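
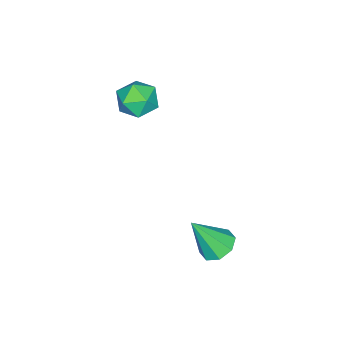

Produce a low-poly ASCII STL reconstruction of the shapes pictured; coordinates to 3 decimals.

solid 
facet normal -0.077 0.447 0.891
outer loop
vertex -1.588 -0.458 3.226
vertex -0.944 -1.141 3.624
vertex -0.585 -0.276 3.221
endloop
endfacet
facet normal -0.165 0.918 0.361
outer loop
vertex -1.588 -0.458 3.226
vertex -0.585 -0.276 3.221
vertex -1.148 -0.054 2.4
endloop
endfacet
facet normal -0.714 0.699 -0.038
outer loop
vertex -1.588 -0.458 3.226
vertex -1.148 -0.054 2.4
vertex -1.855 -0.781 2.296
endloop
endfacet
facet normal -0.965 0.094 0.244
outer loop
vertex -1.588 -0.458 3.226
vertex -1.855 -0.781 2.296
vertex -1.729 -1.453 3.053
endloop
endfacet
facet normal -0.571 -0.061 0.819
outer loop
vertex -1.588 -0.458 3.226
vertex -1.729 -1.453 3.053
vertex -0.944 -1.141 3.624
endloop
endfacet
facet normal 0.422 0.905 -0.045
outer loop
vertex -1.148 -0.054 2.4
vertex -0.585 -0.276 3.221
vertex -0.231 -0.487 2.287
endloop
endfacet
facet normal 0.565 0.144 0.813
outer loop
vertex -0.585 -0.276 3.221
vertex -0.944 -1.141 3.624
vertex -0.105 -1.159 3.044
endloop
endfacet
facet normal -0.235 -0.680 0.695
outer loop
vertex -0.944 -1.141 3.624
vertex -1.729 -1.453 3.053
vertex -0.812 -1.886 2.94
endloop
endfacet
facet normal -0.873 -0.428 -0.234
outer loop
vertex -1.729 -1.453 3.053
vertex -1.855 -0.781 2.296
vertex -1.375 -1.664 2.119
endloop
endfacet
facet normal -0.466 0.552 -0.691
outer loop
vertex -1.855 -0.781 2.296
vertex -1.148 -0.054 2.4
vertex -1.016 -0.799 1.716
endloop
endfacet
facet normal 0.965 -0.094 -0.244
outer loop
vertex -0.372 -1.482 2.114
vertex -0.231 -0.487 2.287
vertex -0.105 -1.159 3.044
endloop
endfacet
facet normal 0.714 -0.699 0.038
outer loop
vertex -0.372 -1.482 2.114
vertex -0.105 -1.159 3.044
vertex -0.812 -1.886 2.94
endloop
endfacet
facet normal 0.165 -0.918 -0.361
outer loop
vertex -0.372 -1.482 2.114
vertex -0.812 -1.886 2.94
vertex -1.375 -1.664 2.119
endloop
endfacet
facet normal 0.077 -0.447 -0.891
outer loop
vertex -0.372 -1.482 2.114
vertex -1.375 -1.664 2.119
vertex -1.016 -0.799 1.716
endloop
endfacet
facet normal 0.571 0.061 -0.819
outer loop
vertex -0.372 -1.482 2.114
vertex -1.016 -0.799 1.716
vertex -0.231 -0.487 2.287
endloop
endfacet
facet normal 0.873 0.428 0.234
outer loop
vertex -0.105 -1.159 3.044
vertex -0.231 -0.487 2.287
vertex -0.585 -0.276 3.221
endloop
endfacet
facet normal 0.466 -0.552 0.691
outer loop
vertex -0.812 -1.886 2.94
vertex -0.105 -1.159 3.044
vertex -0.944 -1.141 3.624
endloop
endfacet
facet normal -0.422 -0.905 0.045
outer loop
vertex -1.375 -1.664 2.119
vertex -0.812 -1.886 2.94
vertex -1.729 -1.453 3.053
endloop
endfacet
facet normal -0.565 -0.144 -0.813
outer loop
vertex -1.016 -0.799 1.716
vertex -1.375 -1.664 2.119
vertex -1.855 -0.781 2.296
endloop
endfacet
facet normal 0.235 0.680 -0.695
outer loop
vertex -0.231 -0.487 2.287
vertex -1.016 -0.799 1.716
vertex -1.148 -0.054 2.4
endloop
endfacet
facet normal -0.310 0.431 -0.848
outer loop
vertex 2.341 4.743 -2.483
vertex 1.62 4.256 -2.467
vertex 1.842 5.036 -2.152
endloop
endfacet
facet normal 0.659 0.579 0.481
outer loop
vertex 2.341 4.743 -2.483
vertex 1.842 5.036 -2.152
vertex 2.26 3.364 -0.713
endloop
endfacet
facet normal -0.310 0.431 -0.848
outer loop
vertex 1.842 5.036 -2.152
vertex 1.62 4.256 -2.467
vertex 1.214 4.872 -2.006
endloop
endfacet
facet normal 0.005 0.653 0.757
outer loop
vertex 1.842 5.036 -2.152
vertex 1.214 4.872 -2.006
vertex 2.26 3.364 -0.713
endloop
endfacet
facet normal -0.309 0.431 -0.848
outer loop
vertex 1.214 4.872 -2.006
vertex 1.62 4.256 -2.467
vertex 0.823 4.347 -2.13
endloop
endfacet
facet normal -0.585 0.254 0.770
outer loop
vertex 1.214 4.872 -2.006
vertex 0.823 4.347 -2.13
vertex 2.26 3.364 -0.713
endloop
endfacet
facet normal -0.309 0.432 -0.848
outer loop
vertex 0.823 4.347 -2.13
vertex 1.62 4.256 -2.467
vertex 0.899 3.769 -2.452
endloop
endfacet
facet normal -0.768 -0.386 0.511
outer loop
vertex 0.823 4.347 -2.13
vertex 0.899 3.769 -2.452
vertex 2.26 3.364 -0.713
endloop
endfacet
facet normal -0.309 0.431 -0.848
outer loop
vertex 0.899 3.769 -2.452
vertex 1.62 4.256 -2.467
vertex 1.397 3.476 -2.782
endloop
endfacet
facet normal -0.435 -0.890 0.133
outer loop
vertex 0.899 3.769 -2.452
vertex 1.397 3.476 -2.782
vertex 2.26 3.364 -0.713
endloop
endfacet
facet normal -0.310 0.431 -0.847
outer loop
vertex 1.397 3.476 -2.782
vertex 1.62 4.256 -2.467
vertex 2.026 3.64 -2.929
endloop
endfacet
facet normal 0.218 -0.965 -0.143
outer loop
vertex 1.397 3.476 -2.782
vertex 2.026 3.64 -2.929
vertex 2.26 3.364 -0.713
endloop
endfacet
facet normal -0.311 0.431 -0.847
outer loop
vertex 2.026 3.64 -2.929
vertex 1.62 4.256 -2.467
vertex 2.416 4.165 -2.805
endloop
endfacet
facet normal 0.810 -0.565 -0.156
outer loop
vertex 2.026 3.64 -2.929
vertex 2.416 4.165 -2.805
vertex 2.26 3.364 -0.713
endloop
endfacet
facet normal -0.310 0.432 -0.847
outer loop
vertex 2.416 4.165 -2.805
vertex 1.62 4.256 -2.467
vertex 2.341 4.743 -2.483
endloop
endfacet
facet normal 0.992 0.072 0.102
outer loop
vertex 2.416 4.165 -2.805
vertex 2.341 4.743 -2.483
vertex 2.26 3.364 -0.713
endloop
endfacet

endsolid


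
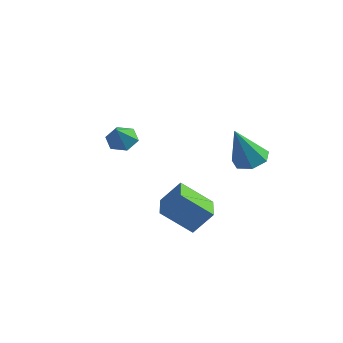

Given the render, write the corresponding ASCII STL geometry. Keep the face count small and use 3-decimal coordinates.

solid 
facet normal 0.059 0.445 -0.893
outer loop
vertex 3.224 2.759 1.99
vertex 2.761 2.166 1.664
vertex 2.522 2.874 2.001
endloop
endfacet
facet normal 0.122 0.678 0.725
outer loop
vertex 3.224 2.759 1.99
vertex 2.522 2.874 2.001
vertex 2.639 1.254 3.496
endloop
endfacet
facet normal 0.059 0.445 -0.893
outer loop
vertex 2.522 2.874 2.001
vertex 2.761 2.166 1.664
vertex 2.0 2.456 1.758
endloop
endfacet
facet normal -0.657 0.485 0.577
outer loop
vertex 2.522 2.874 2.001
vertex 2.0 2.456 1.758
vertex 2.639 1.254 3.496
endloop
endfacet
facet normal 0.060 0.446 -0.893
outer loop
vertex 2.0 2.456 1.758
vertex 2.761 2.166 1.664
vertex 2.051 1.82 1.444
endloop
endfacet
facet normal -0.957 -0.187 0.223
outer loop
vertex 2.0 2.456 1.758
vertex 2.051 1.82 1.444
vertex 2.639 1.254 3.496
endloop
endfacet
facet normal 0.060 0.445 -0.893
outer loop
vertex 2.051 1.82 1.444
vertex 2.761 2.166 1.664
vertex 2.637 1.444 1.296
endloop
endfacet
facet normal -0.551 -0.831 -0.071
outer loop
vertex 2.051 1.82 1.444
vertex 2.637 1.444 1.296
vertex 2.639 1.254 3.496
endloop
endfacet
facet normal 0.060 0.445 -0.893
outer loop
vertex 2.637 1.444 1.296
vertex 2.761 2.166 1.664
vertex 3.316 1.612 1.425
endloop
endfacet
facet normal 0.254 -0.964 -0.083
outer loop
vertex 2.637 1.444 1.296
vertex 3.316 1.612 1.425
vertex 2.639 1.254 3.496
endloop
endfacet
facet normal 0.060 0.445 -0.893
outer loop
vertex 3.316 1.612 1.425
vertex 2.761 2.166 1.664
vertex 3.577 2.197 1.734
endloop
endfacet
facet normal 0.853 -0.484 0.195
outer loop
vertex 3.316 1.612 1.425
vertex 3.577 2.197 1.734
vertex 2.639 1.254 3.496
endloop
endfacet
facet normal 0.060 0.445 -0.894
outer loop
vertex 3.577 2.197 1.734
vertex 2.761 2.166 1.664
vertex 3.224 2.759 1.99
endloop
endfacet
facet normal 0.795 0.246 0.555
outer loop
vertex 3.577 2.197 1.734
vertex 3.224 2.759 1.99
vertex 2.639 1.254 3.496
endloop
endfacet
facet normal -0.338 0.622 -0.706
outer loop
vertex -2.183 0.041 1.351
vertex -2.701 0.278 1.808
vertex -2.051 0.61 1.789
endloop
endfacet
facet normal 0.979 -0.203 -0.031
outer loop
vertex -2.183 0.041 1.351
vertex -2.051 0.61 1.789
vertex -2.259 -0.538 2.732
endloop
endfacet
facet normal -0.339 0.623 -0.705
outer loop
vertex -2.051 0.61 1.789
vertex -2.701 0.278 1.808
vertex -2.569 0.846 2.246
endloop
endfacet
facet normal 0.704 0.371 0.606
outer loop
vertex -2.051 0.61 1.789
vertex -2.569 0.846 2.246
vertex -2.259 -0.538 2.732
endloop
endfacet
facet normal -0.337 0.623 -0.706
outer loop
vertex -2.569 0.846 2.246
vertex -2.701 0.278 1.808
vertex -3.219 0.515 2.264
endloop
endfacet
facet normal -0.128 0.303 0.944
outer loop
vertex -2.569 0.846 2.246
vertex -3.219 0.515 2.264
vertex -2.259 -0.538 2.732
endloop
endfacet
facet normal -0.337 0.622 -0.707
outer loop
vertex -3.219 0.515 2.264
vertex -2.701 0.278 1.808
vertex -3.351 -0.054 1.826
endloop
endfacet
facet normal -0.685 -0.338 0.645
outer loop
vertex -3.219 0.515 2.264
vertex -3.351 -0.054 1.826
vertex -2.259 -0.538 2.732
endloop
endfacet
facet normal -0.338 0.623 -0.706
outer loop
vertex -3.351 -0.054 1.826
vertex -2.701 0.278 1.808
vertex -2.833 -0.291 1.369
endloop
endfacet
facet normal -0.410 -0.912 0.008
outer loop
vertex -3.351 -0.054 1.826
vertex -2.833 -0.291 1.369
vertex -2.259 -0.538 2.732
endloop
endfacet
facet normal -0.338 0.623 -0.706
outer loop
vertex -2.833 -0.291 1.369
vertex -2.701 0.278 1.808
vertex -2.183 0.041 1.351
endloop
endfacet
facet normal 0.422 -0.844 -0.331
outer loop
vertex -2.833 -0.291 1.369
vertex -2.183 0.041 1.351
vertex -2.259 -0.538 2.732
endloop
endfacet
facet normal -0.464 -0.437 -0.771
outer loop
vertex 1.322 -1.776 -0.537
vertex 0.278 -0.605 -0.572
vertex 2.334 -0.907 -1.638
endloop
endfacet
facet normal 0.665 -0.746 0.022
outer loop
vertex 2.942 -0.335 -0.628
vertex 1.322 -1.776 -0.537
vertex 2.334 -0.907 -1.638
endloop
endfacet
facet normal -0.464 -0.437 -0.771
outer loop
vertex 2.334 -0.907 -1.638
vertex 0.278 -0.605 -0.572
vertex 1.29 0.264 -1.673
endloop
endfacet
facet normal 0.585 0.502 -0.637
outer loop
vertex 1.29 0.264 -1.673
vertex 2.942 -0.335 -0.628
vertex 2.334 -0.907 -1.638
endloop
endfacet
facet normal -0.585 -0.502 0.637
outer loop
vertex 1.322 -1.776 -0.537
vertex 0.886 -0.033 0.438
vertex 0.278 -0.605 -0.572
endloop
endfacet
facet normal 0.665 -0.746 0.022
outer loop
vertex 1.93 -1.204 0.473
vertex 1.322 -1.776 -0.537
vertex 2.942 -0.335 -0.628
endloop
endfacet
facet normal -0.585 -0.502 0.637
outer loop
vertex 1.93 -1.204 0.473
vertex 0.886 -0.033 0.438
vertex 1.322 -1.776 -0.537
endloop
endfacet
facet normal -0.665 0.746 -0.022
outer loop
vertex 0.278 -0.605 -0.572
vertex 0.886 -0.033 0.438
vertex 1.29 0.264 -1.673
endloop
endfacet
facet normal 0.585 0.502 -0.637
outer loop
vertex 1.898 0.836 -0.663
vertex 2.942 -0.335 -0.628
vertex 1.29 0.264 -1.673
endloop
endfacet
facet normal -0.665 0.746 -0.022
outer loop
vertex 1.29 0.264 -1.673
vertex 0.886 -0.033 0.438
vertex 1.898 0.836 -0.663
endloop
endfacet
facet normal 0.464 0.437 0.771
outer loop
vertex 1.898 0.836 -0.663
vertex 1.93 -1.204 0.473
vertex 2.942 -0.335 -0.628
endloop
endfacet
facet normal 0.464 0.437 0.771
outer loop
vertex 0.886 -0.033 0.438
vertex 1.93 -1.204 0.473
vertex 1.898 0.836 -0.663
endloop
endfacet

endsolid


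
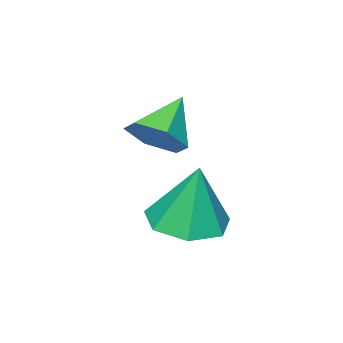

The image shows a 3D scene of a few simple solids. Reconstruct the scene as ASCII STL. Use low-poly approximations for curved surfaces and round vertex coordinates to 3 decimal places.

solid 
facet normal -0.001 -0.202 -0.979
outer loop
vertex 4.612 3.627 -1.672
vertex 3.619 3.747 -1.696
vertex 4.334 4.432 -1.838
endloop
endfacet
facet normal 0.848 0.371 0.378
outer loop
vertex 4.612 3.627 -1.672
vertex 4.334 4.432 -1.838
vertex 3.621 4.113 0.076
endloop
endfacet
facet normal -0.001 -0.202 -0.979
outer loop
vertex 4.334 4.432 -1.838
vertex 3.619 3.747 -1.696
vertex 3.518 4.722 -1.897
endloop
endfacet
facet normal 0.306 0.914 0.266
outer loop
vertex 4.334 4.432 -1.838
vertex 3.518 4.722 -1.897
vertex 3.621 4.113 0.076
endloop
endfacet
facet normal -0.001 -0.202 -0.979
outer loop
vertex 3.518 4.722 -1.897
vertex 3.619 3.747 -1.696
vertex 2.778 4.278 -1.805
endloop
endfacet
facet normal -0.467 0.838 0.283
outer loop
vertex 3.518 4.722 -1.897
vertex 2.778 4.278 -1.805
vertex 3.621 4.113 0.076
endloop
endfacet
facet normal -0.001 -0.202 -0.979
outer loop
vertex 2.778 4.278 -1.805
vertex 3.619 3.747 -1.696
vertex 2.672 3.434 -1.631
endloop
endfacet
facet normal -0.888 0.197 0.415
outer loop
vertex 2.778 4.278 -1.805
vertex 2.672 3.434 -1.631
vertex 3.621 4.113 0.076
endloop
endfacet
facet normal -0.001 -0.202 -0.979
outer loop
vertex 2.672 3.434 -1.631
vertex 3.619 3.747 -1.696
vertex 3.278 2.826 -1.506
endloop
endfacet
facet normal -0.640 -0.522 0.564
outer loop
vertex 2.672 3.434 -1.631
vertex 3.278 2.826 -1.506
vertex 3.621 4.113 0.076
endloop
endfacet
facet normal -0.001 -0.202 -0.979
outer loop
vertex 3.278 2.826 -1.506
vertex 3.619 3.747 -1.696
vertex 4.142 2.912 -1.525
endloop
endfacet
facet normal 0.091 -0.782 0.616
outer loop
vertex 3.278 2.826 -1.506
vertex 4.142 2.912 -1.525
vertex 3.621 4.113 0.076
endloop
endfacet
facet normal -0.001 -0.201 -0.980
outer loop
vertex 4.142 2.912 -1.525
vertex 3.619 3.747 -1.696
vertex 4.612 3.627 -1.672
endloop
endfacet
facet normal 0.753 -0.385 0.534
outer loop
vertex 4.142 2.912 -1.525
vertex 4.612 3.627 -1.672
vertex 3.621 4.113 0.076
endloop
endfacet
facet normal 0.766 0.132 -0.629
outer loop
vertex 3.023 1.533 0.486
vertex 2.477 1.687 -0.146
vertex 2.762 2.328 0.335
endloop
endfacet
facet normal 0.165 0.236 0.958
outer loop
vertex 3.023 1.533 0.486
vertex 2.762 2.328 0.335
vertex 1.343 1.493 0.786
endloop
endfacet
facet normal 0.766 0.132 -0.630
outer loop
vertex 2.762 2.328 0.335
vertex 2.477 1.687 -0.146
vertex 2.215 2.482 -0.298
endloop
endfacet
facet normal -0.326 0.814 0.480
outer loop
vertex 2.762 2.328 0.335
vertex 2.215 2.482 -0.298
vertex 1.343 1.493 0.786
endloop
endfacet
facet normal 0.765 0.132 -0.630
outer loop
vertex 2.215 2.482 -0.298
vertex 2.477 1.687 -0.146
vertex 1.93 1.842 -0.778
endloop
endfacet
facet normal -0.832 0.518 -0.197
outer loop
vertex 2.215 2.482 -0.298
vertex 1.93 1.842 -0.778
vertex 1.343 1.493 0.786
endloop
endfacet
facet normal 0.765 0.132 -0.630
outer loop
vertex 1.93 1.842 -0.778
vertex 2.477 1.687 -0.146
vertex 2.191 1.047 -0.627
endloop
endfacet
facet normal -0.847 -0.353 -0.397
outer loop
vertex 1.93 1.842 -0.778
vertex 2.191 1.047 -0.627
vertex 1.343 1.493 0.786
endloop
endfacet
facet normal 0.766 0.131 -0.630
outer loop
vertex 2.191 1.047 -0.627
vertex 2.477 1.687 -0.146
vertex 2.738 0.893 0.006
endloop
endfacet
facet normal -0.355 -0.931 0.081
outer loop
vertex 2.191 1.047 -0.627
vertex 2.738 0.893 0.006
vertex 1.343 1.493 0.786
endloop
endfacet
facet normal 0.766 0.131 -0.630
outer loop
vertex 2.738 0.893 0.006
vertex 2.477 1.687 -0.146
vertex 3.023 1.533 0.486
endloop
endfacet
facet normal 0.150 -0.635 0.758
outer loop
vertex 2.738 0.893 0.006
vertex 3.023 1.533 0.486
vertex 1.343 1.493 0.786
endloop
endfacet

endsolid


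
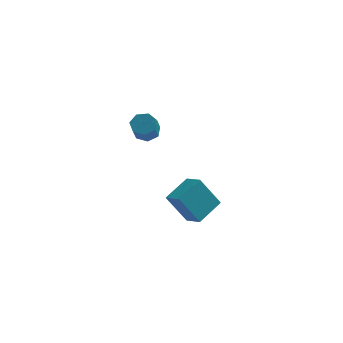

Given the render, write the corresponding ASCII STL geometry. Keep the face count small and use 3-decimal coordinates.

solid 
facet normal -0.522 -0.082 0.849
outer loop
vertex 3.538 4.041 -0.656
vertex 2.765 4.759 -1.062
vertex 2.63 2.674 -1.346
endloop
endfacet
facet normal 0.684 -0.635 0.359
outer loop
vertex 3.695 2.841 -3.078
vertex 3.538 4.041 -0.656
vertex 2.63 2.674 -1.346
endloop
endfacet
facet normal -0.522 -0.082 0.849
outer loop
vertex 2.63 2.674 -1.346
vertex 2.765 4.759 -1.062
vertex 1.857 3.392 -1.752
endloop
endfacet
facet normal -0.510 -0.768 -0.388
outer loop
vertex 1.857 3.392 -1.752
vertex 3.695 2.841 -3.078
vertex 2.63 2.674 -1.346
endloop
endfacet
facet normal 0.510 0.768 0.388
outer loop
vertex 3.538 4.041 -0.656
vertex 3.83 4.926 -2.794
vertex 2.765 4.759 -1.062
endloop
endfacet
facet normal 0.684 -0.635 0.359
outer loop
vertex 4.603 4.208 -2.388
vertex 3.538 4.041 -0.656
vertex 3.695 2.841 -3.078
endloop
endfacet
facet normal 0.510 0.768 0.388
outer loop
vertex 4.603 4.208 -2.388
vertex 3.83 4.926 -2.794
vertex 3.538 4.041 -0.656
endloop
endfacet
facet normal -0.684 0.635 -0.359
outer loop
vertex 2.765 4.759 -1.062
vertex 3.83 4.926 -2.794
vertex 1.857 3.392 -1.752
endloop
endfacet
facet normal -0.510 -0.768 -0.388
outer loop
vertex 2.922 3.559 -3.484
vertex 3.695 2.841 -3.078
vertex 1.857 3.392 -1.752
endloop
endfacet
facet normal -0.684 0.635 -0.359
outer loop
vertex 1.857 3.392 -1.752
vertex 3.83 4.926 -2.794
vertex 2.922 3.559 -3.484
endloop
endfacet
facet normal 0.522 0.082 -0.849
outer loop
vertex 2.922 3.559 -3.484
vertex 4.603 4.208 -2.388
vertex 3.695 2.841 -3.078
endloop
endfacet
facet normal 0.522 0.082 -0.849
outer loop
vertex 3.83 4.926 -2.794
vertex 4.603 4.208 -2.388
vertex 2.922 3.559 -3.484
endloop
endfacet
facet normal -0.016 0.711 -0.703
outer loop
vertex 1.62 3.089 3.633
vertex 0.968 2.884 3.441
vertex 1.155 3.368 3.926
endloop
endfacet
facet normal 0.656 0.538 0.529
outer loop
vertex 1.62 3.089 3.633
vertex 1.155 3.368 3.926
vertex 1.644 1.981 4.731
endloop
endfacet
facet normal 0.656 0.538 0.529
outer loop
vertex 1.644 1.981 4.731
vertex 1.155 3.368 3.926
vertex 1.179 2.26 5.023
endloop
endfacet
facet normal 0.016 -0.710 0.704
outer loop
vertex 1.644 1.981 4.731
vertex 1.179 2.26 5.023
vertex 0.992 1.776 4.539
endloop
endfacet
facet normal -0.015 0.711 -0.703
outer loop
vertex 1.155 3.368 3.926
vertex 0.968 2.884 3.441
vertex 0.549 3.283 3.853
endloop
endfacet
facet normal -0.181 0.690 0.701
outer loop
vertex 1.155 3.368 3.926
vertex 0.549 3.283 3.853
vertex 1.179 2.26 5.023
endloop
endfacet
facet normal -0.180 0.690 0.701
outer loop
vertex 1.179 2.26 5.023
vertex 0.549 3.283 3.853
vertex 0.574 2.175 4.951
endloop
endfacet
facet normal 0.016 -0.710 0.704
outer loop
vertex 1.179 2.26 5.023
vertex 0.574 2.175 4.951
vertex 0.992 1.776 4.539
endloop
endfacet
facet normal -0.015 0.711 -0.703
outer loop
vertex 0.549 3.283 3.853
vertex 0.968 2.884 3.441
vertex 0.259 2.898 3.47
endloop
endfacet
facet normal -0.882 0.322 0.345
outer loop
vertex 0.549 3.283 3.853
vertex 0.259 2.898 3.47
vertex 0.574 2.175 4.951
endloop
endfacet
facet normal -0.882 0.322 0.345
outer loop
vertex 0.574 2.175 4.951
vertex 0.259 2.898 3.47
vertex 0.283 1.789 4.568
endloop
endfacet
facet normal 0.016 -0.710 0.704
outer loop
vertex 0.574 2.175 4.951
vertex 0.283 1.789 4.568
vertex 0.992 1.776 4.539
endloop
endfacet
facet normal -0.015 0.710 -0.704
outer loop
vertex 0.259 2.898 3.47
vertex 0.968 2.884 3.441
vertex 0.502 2.502 3.066
endloop
endfacet
facet normal -0.919 -0.288 -0.271
outer loop
vertex 0.259 2.898 3.47
vertex 0.502 2.502 3.066
vertex 0.283 1.789 4.568
endloop
endfacet
facet normal -0.919 -0.288 -0.271
outer loop
vertex 0.283 1.789 4.568
vertex 0.502 2.502 3.066
vertex 0.526 1.394 4.163
endloop
endfacet
facet normal 0.016 -0.711 0.703
outer loop
vertex 0.283 1.789 4.568
vertex 0.526 1.394 4.163
vertex 0.992 1.776 4.539
endloop
endfacet
facet normal -0.016 0.710 -0.704
outer loop
vertex 0.502 2.502 3.066
vertex 0.968 2.884 3.441
vertex 1.096 2.394 2.944
endloop
endfacet
facet normal -0.264 -0.681 -0.683
outer loop
vertex 0.502 2.502 3.066
vertex 1.096 2.394 2.944
vertex 0.526 1.394 4.163
endloop
endfacet
facet normal -0.264 -0.681 -0.683
outer loop
vertex 0.526 1.394 4.163
vertex 1.096 2.394 2.944
vertex 1.12 1.286 4.041
endloop
endfacet
facet normal 0.015 -0.711 0.703
outer loop
vertex 0.526 1.394 4.163
vertex 1.12 1.286 4.041
vertex 0.992 1.776 4.539
endloop
endfacet
facet normal -0.016 0.710 -0.704
outer loop
vertex 1.096 2.394 2.944
vertex 0.968 2.884 3.441
vertex 1.594 2.655 3.196
endloop
endfacet
facet normal 0.589 -0.562 -0.581
outer loop
vertex 1.096 2.394 2.944
vertex 1.594 2.655 3.196
vertex 1.12 1.286 4.041
endloop
endfacet
facet normal 0.589 -0.562 -0.580
outer loop
vertex 1.12 1.286 4.041
vertex 1.594 2.655 3.196
vertex 1.618 1.547 4.294
endloop
endfacet
facet normal 0.015 -0.711 0.703
outer loop
vertex 1.12 1.286 4.041
vertex 1.618 1.547 4.294
vertex 0.992 1.776 4.539
endloop
endfacet
facet normal -0.016 0.710 -0.704
outer loop
vertex 1.594 2.655 3.196
vertex 0.968 2.884 3.441
vertex 1.62 3.089 3.633
endloop
endfacet
facet normal 0.999 -0.019 -0.041
outer loop
vertex 1.594 2.655 3.196
vertex 1.62 3.089 3.633
vertex 1.618 1.547 4.294
endloop
endfacet
facet normal 0.999 -0.019 -0.041
outer loop
vertex 1.618 1.547 4.294
vertex 1.62 3.089 3.633
vertex 1.644 1.981 4.731
endloop
endfacet
facet normal 0.016 -0.710 0.704
outer loop
vertex 1.618 1.547 4.294
vertex 1.644 1.981 4.731
vertex 0.992 1.776 4.539
endloop
endfacet

endsolid


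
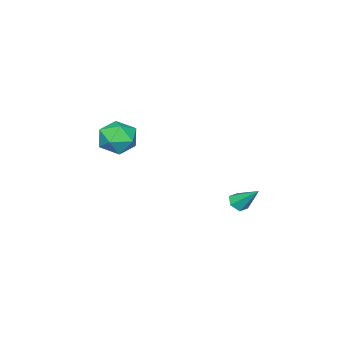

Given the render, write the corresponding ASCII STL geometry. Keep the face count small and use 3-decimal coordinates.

solid 
facet normal 0.027 -0.700 -0.713
outer loop
vertex 0.806 3.263 -1.148
vertex 0.404 2.873 -0.78
vertex 0.141 3.308 -1.217
endloop
endfacet
facet normal 0.106 0.888 -0.447
outer loop
vertex 0.806 3.263 -1.148
vertex 0.141 3.308 -1.217
vertex 0.356 4.167 0.54
endloop
endfacet
facet normal 0.027 -0.700 -0.713
outer loop
vertex 0.141 3.308 -1.217
vertex 0.404 2.873 -0.78
vertex -0.261 2.918 -0.849
endloop
endfacet
facet normal -0.771 0.605 -0.201
outer loop
vertex 0.141 3.308 -1.217
vertex -0.261 2.918 -0.849
vertex 0.356 4.167 0.54
endloop
endfacet
facet normal 0.027 -0.699 -0.715
outer loop
vertex -0.261 2.918 -0.849
vertex 0.404 2.873 -0.78
vertex 0.003 2.482 -0.413
endloop
endfacet
facet normal -0.885 -0.075 0.460
outer loop
vertex -0.261 2.918 -0.849
vertex 0.003 2.482 -0.413
vertex 0.356 4.167 0.54
endloop
endfacet
facet normal 0.028 -0.699 -0.714
outer loop
vertex 0.003 2.482 -0.413
vertex 0.404 2.873 -0.78
vertex 0.668 2.438 -0.344
endloop
endfacet
facet normal -0.122 -0.469 0.875
outer loop
vertex 0.003 2.482 -0.413
vertex 0.668 2.438 -0.344
vertex 0.356 4.167 0.54
endloop
endfacet
facet normal 0.026 -0.700 -0.714
outer loop
vertex 0.668 2.438 -0.344
vertex 0.404 2.873 -0.78
vertex 1.069 2.828 -0.712
endloop
endfacet
facet normal 0.756 -0.185 0.628
outer loop
vertex 0.668 2.438 -0.344
vertex 1.069 2.828 -0.712
vertex 0.356 4.167 0.54
endloop
endfacet
facet normal 0.026 -0.700 -0.714
outer loop
vertex 1.069 2.828 -0.712
vertex 0.404 2.873 -0.78
vertex 0.806 3.263 -1.148
endloop
endfacet
facet normal 0.869 0.493 -0.032
outer loop
vertex 1.069 2.828 -0.712
vertex 0.806 3.263 -1.148
vertex 0.356 4.167 0.54
endloop
endfacet
facet normal -0.943 0.305 -0.133
outer loop
vertex 1.98 -3.0 2.239
vertex 1.563 -4.095 2.681
vertex 1.762 -3.139 3.463
endloop
endfacet
facet normal -0.514 0.858 0.006
outer loop
vertex 1.98 -3.0 2.239
vertex 1.762 -3.139 3.463
vertex 2.781 -2.526 3.074
endloop
endfacet
facet normal -0.002 0.871 -0.492
outer loop
vertex 1.98 -3.0 2.239
vertex 2.781 -2.526 3.074
vertex 3.212 -3.103 2.051
endloop
endfacet
facet normal -0.116 0.325 -0.939
outer loop
vertex 1.98 -3.0 2.239
vertex 3.212 -3.103 2.051
vertex 2.459 -4.073 1.808
endloop
endfacet
facet normal -0.697 -0.024 -0.716
outer loop
vertex 1.98 -3.0 2.239
vertex 2.459 -4.073 1.808
vertex 1.563 -4.095 2.681
endloop
endfacet
facet normal -0.203 0.743 0.638
outer loop
vertex 2.781 -2.526 3.074
vertex 1.762 -3.139 3.463
vertex 2.861 -3.327 4.032
endloop
endfacet
facet normal -0.898 -0.152 0.414
outer loop
vertex 1.762 -3.139 3.463
vertex 1.563 -4.095 2.681
vertex 2.108 -4.297 3.789
endloop
endfacet
facet normal -0.500 -0.684 -0.531
outer loop
vertex 1.563 -4.095 2.681
vertex 2.459 -4.073 1.808
vertex 2.539 -4.874 2.766
endloop
endfacet
facet normal 0.440 -0.119 -0.890
outer loop
vertex 2.459 -4.073 1.808
vertex 3.212 -3.103 2.051
vertex 3.558 -4.261 2.377
endloop
endfacet
facet normal 0.624 0.763 -0.168
outer loop
vertex 3.212 -3.103 2.051
vertex 2.781 -2.526 3.074
vertex 3.757 -3.305 3.159
endloop
endfacet
facet normal 0.116 -0.325 0.939
outer loop
vertex 3.34 -4.4 3.601
vertex 2.861 -3.327 4.032
vertex 2.108 -4.297 3.789
endloop
endfacet
facet normal 0.002 -0.871 0.492
outer loop
vertex 3.34 -4.4 3.601
vertex 2.108 -4.297 3.789
vertex 2.539 -4.874 2.766
endloop
endfacet
facet normal 0.514 -0.858 -0.006
outer loop
vertex 3.34 -4.4 3.601
vertex 2.539 -4.874 2.766
vertex 3.558 -4.261 2.377
endloop
endfacet
facet normal 0.943 -0.305 0.133
outer loop
vertex 3.34 -4.4 3.601
vertex 3.558 -4.261 2.377
vertex 3.757 -3.305 3.159
endloop
endfacet
facet normal 0.697 0.024 0.716
outer loop
vertex 3.34 -4.4 3.601
vertex 3.757 -3.305 3.159
vertex 2.861 -3.327 4.032
endloop
endfacet
facet normal -0.440 0.119 0.890
outer loop
vertex 2.108 -4.297 3.789
vertex 2.861 -3.327 4.032
vertex 1.762 -3.139 3.463
endloop
endfacet
facet normal -0.624 -0.763 0.168
outer loop
vertex 2.539 -4.874 2.766
vertex 2.108 -4.297 3.789
vertex 1.563 -4.095 2.681
endloop
endfacet
facet normal 0.203 -0.743 -0.638
outer loop
vertex 3.558 -4.261 2.377
vertex 2.539 -4.874 2.766
vertex 2.459 -4.073 1.808
endloop
endfacet
facet normal 0.898 0.152 -0.414
outer loop
vertex 3.757 -3.305 3.159
vertex 3.558 -4.261 2.377
vertex 3.212 -3.103 2.051
endloop
endfacet
facet normal 0.500 0.684 0.531
outer loop
vertex 2.861 -3.327 4.032
vertex 3.757 -3.305 3.159
vertex 2.781 -2.526 3.074
endloop
endfacet

endsolid


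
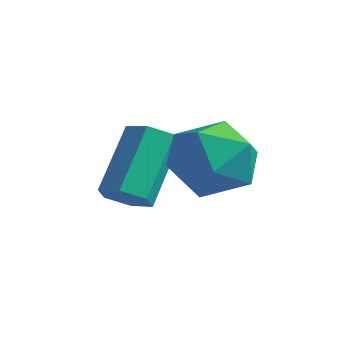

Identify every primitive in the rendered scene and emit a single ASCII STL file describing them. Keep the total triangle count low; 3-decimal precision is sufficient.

solid 
facet normal -0.208 0.907 -0.366
outer loop
vertex 0.622 -1.241 -2.004
vertex 0.041 -1.06 -1.225
vertex 1.001 -0.826 -1.191
endloop
endfacet
facet normal 0.445 0.696 -0.563
outer loop
vertex 0.622 -1.241 -2.004
vertex 1.001 -0.826 -1.191
vertex 1.504 -1.532 -1.666
endloop
endfacet
facet normal 0.380 0.083 -0.921
outer loop
vertex 0.622 -1.241 -2.004
vertex 1.504 -1.532 -1.666
vertex 0.856 -2.201 -1.994
endloop
endfacet
facet normal -0.312 -0.086 -0.946
outer loop
vertex 0.622 -1.241 -2.004
vertex 0.856 -2.201 -1.994
vertex -0.049 -1.91 -1.722
endloop
endfacet
facet normal -0.676 0.424 -0.603
outer loop
vertex 0.622 -1.241 -2.004
vertex -0.049 -1.91 -1.722
vertex 0.041 -1.06 -1.225
endloop
endfacet
facet normal 0.823 0.567 0.028
outer loop
vertex 1.504 -1.532 -1.666
vertex 1.001 -0.826 -1.191
vertex 1.469 -1.53 -0.678
endloop
endfacet
facet normal -0.234 0.908 0.348
outer loop
vertex 1.001 -0.826 -1.191
vertex 0.041 -1.06 -1.225
vertex 0.564 -1.239 -0.406
endloop
endfacet
facet normal -0.991 0.126 -0.035
outer loop
vertex 0.041 -1.06 -1.225
vertex -0.049 -1.91 -1.722
vertex -0.084 -1.908 -0.734
endloop
endfacet
facet normal -0.402 -0.699 -0.592
outer loop
vertex -0.049 -1.91 -1.722
vertex 0.856 -2.201 -1.994
vertex 0.419 -2.614 -1.209
endloop
endfacet
facet normal 0.718 -0.425 -0.551
outer loop
vertex 0.856 -2.201 -1.994
vertex 1.504 -1.532 -1.666
vertex 1.379 -2.38 -1.175
endloop
endfacet
facet normal 0.312 0.086 0.946
outer loop
vertex 0.798 -2.199 -0.396
vertex 1.469 -1.53 -0.678
vertex 0.564 -1.239 -0.406
endloop
endfacet
facet normal -0.380 -0.083 0.921
outer loop
vertex 0.798 -2.199 -0.396
vertex 0.564 -1.239 -0.406
vertex -0.084 -1.908 -0.734
endloop
endfacet
facet normal -0.445 -0.696 0.563
outer loop
vertex 0.798 -2.199 -0.396
vertex -0.084 -1.908 -0.734
vertex 0.419 -2.614 -1.209
endloop
endfacet
facet normal 0.208 -0.907 0.366
outer loop
vertex 0.798 -2.199 -0.396
vertex 0.419 -2.614 -1.209
vertex 1.379 -2.38 -1.175
endloop
endfacet
facet normal 0.676 -0.424 0.603
outer loop
vertex 0.798 -2.199 -0.396
vertex 1.379 -2.38 -1.175
vertex 1.469 -1.53 -0.678
endloop
endfacet
facet normal 0.402 0.699 0.592
outer loop
vertex 0.564 -1.239 -0.406
vertex 1.469 -1.53 -0.678
vertex 1.001 -0.826 -1.191
endloop
endfacet
facet normal -0.718 0.425 0.551
outer loop
vertex -0.084 -1.908 -0.734
vertex 0.564 -1.239 -0.406
vertex 0.041 -1.06 -1.225
endloop
endfacet
facet normal -0.823 -0.567 -0.028
outer loop
vertex 0.419 -2.614 -1.209
vertex -0.084 -1.908 -0.734
vertex -0.049 -1.91 -1.722
endloop
endfacet
facet normal 0.234 -0.908 -0.348
outer loop
vertex 1.379 -2.38 -1.175
vertex 0.419 -2.614 -1.209
vertex 0.856 -2.201 -1.994
endloop
endfacet
facet normal 0.991 -0.126 0.035
outer loop
vertex 1.469 -1.53 -0.678
vertex 1.379 -2.38 -1.175
vertex 1.504 -1.532 -1.666
endloop
endfacet
facet normal 0.212 -0.624 -0.753
outer loop
vertex -0.465 -2.942 -1.997
vertex -0.692 -2.581 -2.36
vertex -0.147 -2.547 -2.235
endloop
endfacet
facet normal 0.796 -0.338 0.502
outer loop
vertex -0.465 -2.942 -1.997
vertex -0.147 -2.547 -2.235
vertex -0.821 -1.88 -0.718
endloop
endfacet
facet normal 0.796 -0.339 0.502
outer loop
vertex -0.821 -1.88 -0.718
vertex -0.147 -2.547 -2.235
vertex -0.503 -1.486 -0.956
endloop
endfacet
facet normal -0.209 0.624 0.753
outer loop
vertex -0.821 -1.88 -0.718
vertex -0.503 -1.486 -0.956
vertex -1.048 -1.519 -1.08
endloop
endfacet
facet normal 0.212 -0.624 -0.753
outer loop
vertex -0.147 -2.547 -2.235
vertex -0.692 -2.581 -2.36
vertex -0.374 -2.186 -2.598
endloop
endfacet
facet normal 0.890 0.441 -0.118
outer loop
vertex -0.147 -2.547 -2.235
vertex -0.374 -2.186 -2.598
vertex -0.503 -1.486 -0.956
endloop
endfacet
facet normal 0.890 0.441 -0.118
outer loop
vertex -0.503 -1.486 -0.956
vertex -0.374 -2.186 -2.598
vertex -0.73 -1.125 -1.319
endloop
endfacet
facet normal -0.209 0.625 0.752
outer loop
vertex -0.503 -1.486 -0.956
vertex -0.73 -1.125 -1.319
vertex -1.048 -1.519 -1.08
endloop
endfacet
facet normal 0.210 -0.623 -0.753
outer loop
vertex -0.374 -2.186 -2.598
vertex -0.692 -2.581 -2.36
vertex -0.919 -2.22 -2.722
endloop
endfacet
facet normal 0.093 0.779 -0.620
outer loop
vertex -0.374 -2.186 -2.598
vertex -0.919 -2.22 -2.722
vertex -0.73 -1.125 -1.319
endloop
endfacet
facet normal 0.094 0.779 -0.620
outer loop
vertex -0.73 -1.125 -1.319
vertex -0.919 -2.22 -2.722
vertex -1.275 -1.158 -1.443
endloop
endfacet
facet normal -0.209 0.625 0.752
outer loop
vertex -0.73 -1.125 -1.319
vertex -1.275 -1.158 -1.443
vertex -1.048 -1.519 -1.08
endloop
endfacet
facet normal 0.209 -0.624 -0.753
outer loop
vertex -0.919 -2.22 -2.722
vertex -0.692 -2.581 -2.36
vertex -1.237 -2.614 -2.484
endloop
endfacet
facet normal -0.796 0.339 -0.503
outer loop
vertex -0.919 -2.22 -2.722
vertex -1.237 -2.614 -2.484
vertex -1.275 -1.158 -1.443
endloop
endfacet
facet normal -0.796 0.338 -0.502
outer loop
vertex -1.275 -1.158 -1.443
vertex -1.237 -2.614 -2.484
vertex -1.593 -1.553 -1.205
endloop
endfacet
facet normal -0.212 0.624 0.753
outer loop
vertex -1.275 -1.158 -1.443
vertex -1.593 -1.553 -1.205
vertex -1.048 -1.519 -1.08
endloop
endfacet
facet normal 0.209 -0.625 -0.752
outer loop
vertex -1.237 -2.614 -2.484
vertex -0.692 -2.581 -2.36
vertex -1.01 -2.975 -2.121
endloop
endfacet
facet normal -0.890 -0.441 0.118
outer loop
vertex -1.237 -2.614 -2.484
vertex -1.01 -2.975 -2.121
vertex -1.593 -1.553 -1.205
endloop
endfacet
facet normal -0.890 -0.441 0.118
outer loop
vertex -1.593 -1.553 -1.205
vertex -1.01 -2.975 -2.121
vertex -1.366 -1.914 -0.842
endloop
endfacet
facet normal -0.212 0.624 0.753
outer loop
vertex -1.593 -1.553 -1.205
vertex -1.366 -1.914 -0.842
vertex -1.048 -1.519 -1.08
endloop
endfacet
facet normal 0.209 -0.625 -0.752
outer loop
vertex -1.01 -2.975 -2.121
vertex -0.692 -2.581 -2.36
vertex -0.465 -2.942 -1.997
endloop
endfacet
facet normal -0.094 -0.779 0.620
outer loop
vertex -1.01 -2.975 -2.121
vertex -0.465 -2.942 -1.997
vertex -1.366 -1.914 -0.842
endloop
endfacet
facet normal -0.093 -0.779 0.621
outer loop
vertex -1.366 -1.914 -0.842
vertex -0.465 -2.942 -1.997
vertex -0.821 -1.88 -0.718
endloop
endfacet
facet normal -0.210 0.623 0.753
outer loop
vertex -1.366 -1.914 -0.842
vertex -0.821 -1.88 -0.718
vertex -1.048 -1.519 -1.08
endloop
endfacet

endsolid


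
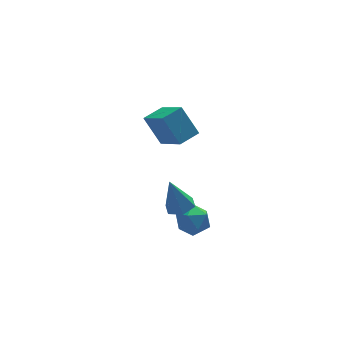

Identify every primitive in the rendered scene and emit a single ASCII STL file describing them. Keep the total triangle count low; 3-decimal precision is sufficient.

solid 
facet normal 0.249 -0.118 -0.961
outer loop
vertex 1.948 -3.799 -0.171
vertex 1.256 -4.047 -0.32
vertex 1.411 -3.315 -0.37
endloop
endfacet
facet normal 0.529 0.750 0.397
outer loop
vertex 1.948 -3.799 -0.171
vertex 1.411 -3.315 -0.37
vertex 0.804 -3.833 1.42
endloop
endfacet
facet normal 0.249 -0.118 -0.961
outer loop
vertex 1.411 -3.315 -0.37
vertex 1.256 -4.047 -0.32
vertex 0.719 -3.563 -0.519
endloop
endfacet
facet normal -0.361 0.921 0.144
outer loop
vertex 1.411 -3.315 -0.37
vertex 0.719 -3.563 -0.519
vertex 0.804 -3.833 1.42
endloop
endfacet
facet normal 0.249 -0.118 -0.961
outer loop
vertex 0.719 -3.563 -0.519
vertex 1.256 -4.047 -0.32
vertex 0.564 -4.295 -0.469
endloop
endfacet
facet normal -0.975 0.211 0.072
outer loop
vertex 0.719 -3.563 -0.519
vertex 0.564 -4.295 -0.469
vertex 0.804 -3.833 1.42
endloop
endfacet
facet normal 0.249 -0.118 -0.961
outer loop
vertex 0.564 -4.295 -0.469
vertex 1.256 -4.047 -0.32
vertex 1.101 -4.779 -0.27
endloop
endfacet
facet normal -0.698 -0.670 0.253
outer loop
vertex 0.564 -4.295 -0.469
vertex 1.101 -4.779 -0.27
vertex 0.804 -3.833 1.42
endloop
endfacet
facet normal 0.249 -0.118 -0.961
outer loop
vertex 1.101 -4.779 -0.27
vertex 1.256 -4.047 -0.32
vertex 1.793 -4.531 -0.121
endloop
endfacet
facet normal 0.193 -0.841 0.505
outer loop
vertex 1.101 -4.779 -0.27
vertex 1.793 -4.531 -0.121
vertex 0.804 -3.833 1.42
endloop
endfacet
facet normal 0.249 -0.118 -0.961
outer loop
vertex 1.793 -4.531 -0.121
vertex 1.256 -4.047 -0.32
vertex 1.948 -3.799 -0.171
endloop
endfacet
facet normal 0.806 -0.131 0.577
outer loop
vertex 1.793 -4.531 -0.121
vertex 1.948 -3.799 -0.171
vertex 0.804 -3.833 1.42
endloop
endfacet
facet normal -0.932 -0.318 -0.175
outer loop
vertex 2.893 0.217 0.283
vertex 2.327 1.087 1.717
vertex 2.535 1.911 -0.887
endloop
endfacet
facet normal 0.320 -0.492 -0.810
outer loop
vertex 3.653 2.293 -0.677
vertex 2.893 0.217 0.283
vertex 2.535 1.911 -0.887
endloop
endfacet
facet normal -0.932 -0.318 -0.175
outer loop
vertex 2.535 1.911 -0.887
vertex 2.327 1.087 1.717
vertex 1.968 2.781 0.547
endloop
endfacet
facet normal -0.172 0.811 -0.560
outer loop
vertex 1.968 2.781 0.547
vertex 3.653 2.293 -0.677
vertex 2.535 1.911 -0.887
endloop
endfacet
facet normal 0.172 -0.811 0.560
outer loop
vertex 2.893 0.217 0.283
vertex 3.445 1.469 1.927
vertex 2.327 1.087 1.717
endloop
endfacet
facet normal 0.320 -0.492 -0.810
outer loop
vertex 4.012 0.599 0.493
vertex 2.893 0.217 0.283
vertex 3.653 2.293 -0.677
endloop
endfacet
facet normal 0.172 -0.811 0.560
outer loop
vertex 4.012 0.599 0.493
vertex 3.445 1.469 1.927
vertex 2.893 0.217 0.283
endloop
endfacet
facet normal -0.320 0.492 0.810
outer loop
vertex 2.327 1.087 1.717
vertex 3.445 1.469 1.927
vertex 1.968 2.781 0.547
endloop
endfacet
facet normal -0.172 0.811 -0.560
outer loop
vertex 3.087 3.163 0.757
vertex 3.653 2.293 -0.677
vertex 1.968 2.781 0.547
endloop
endfacet
facet normal -0.320 0.492 0.810
outer loop
vertex 1.968 2.781 0.547
vertex 3.445 1.469 1.927
vertex 3.087 3.163 0.757
endloop
endfacet
facet normal 0.932 0.318 0.175
outer loop
vertex 3.087 3.163 0.757
vertex 4.012 0.599 0.493
vertex 3.653 2.293 -0.677
endloop
endfacet
facet normal 0.932 0.318 0.175
outer loop
vertex 3.445 1.469 1.927
vertex 4.012 0.599 0.493
vertex 3.087 3.163 0.757
endloop
endfacet
facet normal -0.947 0.272 -0.171
outer loop
vertex 1.531 -3.177 -2.587
vertex 1.23 -3.926 -2.113
vertex 1.381 -3.118 -1.665
endloop
endfacet
facet normal -0.519 0.843 -0.138
outer loop
vertex 1.531 -3.177 -2.587
vertex 1.381 -3.118 -1.665
vertex 2.136 -2.715 -2.042
endloop
endfacet
facet normal -0.014 0.771 -0.637
outer loop
vertex 1.531 -3.177 -2.587
vertex 2.136 -2.715 -2.042
vertex 2.452 -3.273 -2.724
endloop
endfacet
facet normal -0.130 0.154 -0.979
outer loop
vertex 1.531 -3.177 -2.587
vertex 2.452 -3.273 -2.724
vertex 1.892 -4.022 -2.768
endloop
endfacet
facet normal -0.706 -0.154 -0.691
outer loop
vertex 1.531 -3.177 -2.587
vertex 1.892 -4.022 -2.768
vertex 1.23 -3.926 -2.113
endloop
endfacet
facet normal -0.200 0.843 0.500
outer loop
vertex 2.136 -2.715 -2.042
vertex 1.381 -3.118 -1.665
vertex 2.208 -3.178 -1.232
endloop
endfacet
facet normal -0.892 -0.080 0.445
outer loop
vertex 1.381 -3.118 -1.665
vertex 1.23 -3.926 -2.113
vertex 1.648 -3.927 -1.276
endloop
endfacet
facet normal -0.502 -0.769 -0.395
outer loop
vertex 1.23 -3.926 -2.113
vertex 1.892 -4.022 -2.768
vertex 1.964 -4.485 -1.958
endloop
endfacet
facet normal 0.431 -0.272 -0.861
outer loop
vertex 1.892 -4.022 -2.768
vertex 2.452 -3.273 -2.724
vertex 2.719 -4.082 -2.335
endloop
endfacet
facet normal 0.617 0.725 -0.307
outer loop
vertex 2.452 -3.273 -2.724
vertex 2.136 -2.715 -2.042
vertex 2.87 -3.274 -1.887
endloop
endfacet
facet normal 0.130 -0.154 0.979
outer loop
vertex 2.569 -4.023 -1.413
vertex 2.208 -3.178 -1.232
vertex 1.648 -3.927 -1.276
endloop
endfacet
facet normal 0.014 -0.771 0.637
outer loop
vertex 2.569 -4.023 -1.413
vertex 1.648 -3.927 -1.276
vertex 1.964 -4.485 -1.958
endloop
endfacet
facet normal 0.519 -0.843 0.138
outer loop
vertex 2.569 -4.023 -1.413
vertex 1.964 -4.485 -1.958
vertex 2.719 -4.082 -2.335
endloop
endfacet
facet normal 0.947 -0.272 0.171
outer loop
vertex 2.569 -4.023 -1.413
vertex 2.719 -4.082 -2.335
vertex 2.87 -3.274 -1.887
endloop
endfacet
facet normal 0.706 0.154 0.691
outer loop
vertex 2.569 -4.023 -1.413
vertex 2.87 -3.274 -1.887
vertex 2.208 -3.178 -1.232
endloop
endfacet
facet normal -0.431 0.272 0.861
outer loop
vertex 1.648 -3.927 -1.276
vertex 2.208 -3.178 -1.232
vertex 1.381 -3.118 -1.665
endloop
endfacet
facet normal -0.617 -0.725 0.307
outer loop
vertex 1.964 -4.485 -1.958
vertex 1.648 -3.927 -1.276
vertex 1.23 -3.926 -2.113
endloop
endfacet
facet normal 0.200 -0.843 -0.500
outer loop
vertex 2.719 -4.082 -2.335
vertex 1.964 -4.485 -1.958
vertex 1.892 -4.022 -2.768
endloop
endfacet
facet normal 0.892 0.080 -0.445
outer loop
vertex 2.87 -3.274 -1.887
vertex 2.719 -4.082 -2.335
vertex 2.452 -3.273 -2.724
endloop
endfacet
facet normal 0.502 0.769 0.395
outer loop
vertex 2.208 -3.178 -1.232
vertex 2.87 -3.274 -1.887
vertex 2.136 -2.715 -2.042
endloop
endfacet

endsolid


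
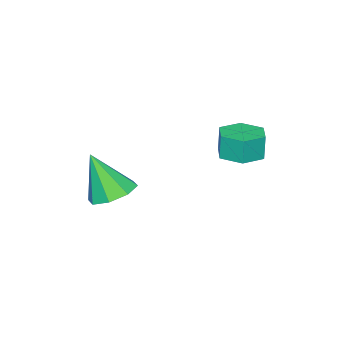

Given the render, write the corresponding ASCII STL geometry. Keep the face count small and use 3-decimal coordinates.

solid 
facet normal 0.088 0.020 -0.996
outer loop
vertex -1.964 2.055 -0.22
vertex -2.664 1.511 -0.293
vertex -2.785 2.392 -0.286
endloop
endfacet
facet normal 0.376 0.925 0.052
outer loop
vertex -1.964 2.055 -0.22
vertex -2.785 2.392 -0.286
vertex -2.056 2.034 0.826
endloop
endfacet
facet normal 0.376 0.925 0.052
outer loop
vertex -2.056 2.034 0.826
vertex -2.785 2.392 -0.286
vertex -2.877 2.371 0.76
endloop
endfacet
facet normal -0.088 -0.020 0.996
outer loop
vertex -2.056 2.034 0.826
vertex -2.877 2.371 0.76
vertex -2.756 1.489 0.753
endloop
endfacet
facet normal 0.087 0.020 -0.996
outer loop
vertex -2.785 2.392 -0.286
vertex -2.664 1.511 -0.293
vertex -3.485 1.848 -0.358
endloop
endfacet
facet normal -0.611 0.791 -0.038
outer loop
vertex -2.785 2.392 -0.286
vertex -3.485 1.848 -0.358
vertex -2.877 2.371 0.76
endloop
endfacet
facet normal -0.611 0.791 -0.038
outer loop
vertex -2.877 2.371 0.76
vertex -3.485 1.848 -0.358
vertex -3.577 1.827 0.687
endloop
endfacet
facet normal -0.088 -0.020 0.996
outer loop
vertex -2.877 2.371 0.76
vertex -3.577 1.827 0.687
vertex -2.756 1.489 0.753
endloop
endfacet
facet normal 0.087 0.021 -0.996
outer loop
vertex -3.485 1.848 -0.358
vertex -2.664 1.511 -0.293
vertex -3.364 0.966 -0.366
endloop
endfacet
facet normal -0.987 -0.135 -0.090
outer loop
vertex -3.485 1.848 -0.358
vertex -3.364 0.966 -0.366
vertex -3.577 1.827 0.687
endloop
endfacet
facet normal -0.987 -0.135 -0.090
outer loop
vertex -3.577 1.827 0.687
vertex -3.364 0.966 -0.366
vertex -3.456 0.945 0.68
endloop
endfacet
facet normal -0.088 -0.020 0.996
outer loop
vertex -3.577 1.827 0.687
vertex -3.456 0.945 0.68
vertex -2.756 1.489 0.753
endloop
endfacet
facet normal 0.088 0.020 -0.996
outer loop
vertex -3.364 0.966 -0.366
vertex -2.664 1.511 -0.293
vertex -2.543 0.629 -0.3
endloop
endfacet
facet normal -0.376 -0.925 -0.052
outer loop
vertex -3.364 0.966 -0.366
vertex -2.543 0.629 -0.3
vertex -3.456 0.945 0.68
endloop
endfacet
facet normal -0.376 -0.925 -0.052
outer loop
vertex -3.456 0.945 0.68
vertex -2.543 0.629 -0.3
vertex -2.635 0.608 0.746
endloop
endfacet
facet normal -0.088 -0.020 0.996
outer loop
vertex -3.456 0.945 0.68
vertex -2.635 0.608 0.746
vertex -2.756 1.489 0.753
endloop
endfacet
facet normal 0.088 0.020 -0.996
outer loop
vertex -2.543 0.629 -0.3
vertex -2.664 1.511 -0.293
vertex -1.843 1.173 -0.227
endloop
endfacet
facet normal 0.611 -0.791 0.038
outer loop
vertex -2.543 0.629 -0.3
vertex -1.843 1.173 -0.227
vertex -2.635 0.608 0.746
endloop
endfacet
facet normal 0.611 -0.791 0.038
outer loop
vertex -2.635 0.608 0.746
vertex -1.843 1.173 -0.227
vertex -1.935 1.152 0.818
endloop
endfacet
facet normal -0.087 -0.020 0.996
outer loop
vertex -2.635 0.608 0.746
vertex -1.935 1.152 0.818
vertex -2.756 1.489 0.753
endloop
endfacet
facet normal 0.088 0.020 -0.996
outer loop
vertex -1.843 1.173 -0.227
vertex -2.664 1.511 -0.293
vertex -1.964 2.055 -0.22
endloop
endfacet
facet normal 0.987 0.135 0.090
outer loop
vertex -1.843 1.173 -0.227
vertex -1.964 2.055 -0.22
vertex -1.935 1.152 0.818
endloop
endfacet
facet normal 0.987 0.135 0.089
outer loop
vertex -1.935 1.152 0.818
vertex -1.964 2.055 -0.22
vertex -2.056 2.034 0.826
endloop
endfacet
facet normal -0.087 -0.021 0.996
outer loop
vertex -1.935 1.152 0.818
vertex -2.056 2.034 0.826
vertex -2.756 1.489 0.753
endloop
endfacet
facet normal -0.092 0.433 -0.897
outer loop
vertex 0.128 -2.165 -2.761
vertex -0.713 -2.647 -2.907
vertex -0.469 -1.783 -2.515
endloop
endfacet
facet normal 0.583 0.499 0.640
outer loop
vertex 0.128 -2.165 -2.761
vertex -0.469 -1.783 -2.515
vertex -0.527 -3.513 -1.113
endloop
endfacet
facet normal -0.093 0.433 -0.897
outer loop
vertex -0.469 -1.783 -2.515
vertex -0.713 -2.647 -2.907
vertex -1.209 -1.907 -2.498
endloop
endfacet
facet normal -0.088 0.629 0.772
outer loop
vertex -0.469 -1.783 -2.515
vertex -1.209 -1.907 -2.498
vertex -0.527 -3.513 -1.113
endloop
endfacet
facet normal -0.093 0.433 -0.897
outer loop
vertex -1.209 -1.907 -2.498
vertex -0.713 -2.647 -2.907
vertex -1.658 -2.465 -2.721
endloop
endfacet
facet normal -0.687 0.285 0.669
outer loop
vertex -1.209 -1.907 -2.498
vertex -1.658 -2.465 -2.721
vertex -0.527 -3.513 -1.113
endloop
endfacet
facet normal -0.093 0.432 -0.897
outer loop
vertex -1.658 -2.465 -2.721
vertex -0.713 -2.647 -2.907
vertex -1.554 -3.13 -3.052
endloop
endfacet
facet normal -0.860 -0.329 0.390
outer loop
vertex -1.658 -2.465 -2.721
vertex -1.554 -3.13 -3.052
vertex -0.527 -3.513 -1.113
endloop
endfacet
facet normal -0.093 0.432 -0.897
outer loop
vertex -1.554 -3.13 -3.052
vertex -0.713 -2.647 -2.907
vertex -0.957 -3.512 -3.298
endloop
endfacet
facet normal -0.507 -0.856 0.099
outer loop
vertex -1.554 -3.13 -3.052
vertex -0.957 -3.512 -3.298
vertex -0.527 -3.513 -1.113
endloop
endfacet
facet normal -0.093 0.432 -0.897
outer loop
vertex -0.957 -3.512 -3.298
vertex -0.713 -2.647 -2.907
vertex -0.217 -3.388 -3.315
endloop
endfacet
facet normal 0.164 -0.986 -0.033
outer loop
vertex -0.957 -3.512 -3.298
vertex -0.217 -3.388 -3.315
vertex -0.527 -3.513 -1.113
endloop
endfacet
facet normal -0.093 0.432 -0.897
outer loop
vertex -0.217 -3.388 -3.315
vertex -0.713 -2.647 -2.907
vertex 0.232 -2.83 -3.093
endloop
endfacet
facet normal 0.763 -0.642 0.071
outer loop
vertex -0.217 -3.388 -3.315
vertex 0.232 -2.83 -3.093
vertex -0.527 -3.513 -1.113
endloop
endfacet
facet normal -0.093 0.433 -0.897
outer loop
vertex 0.232 -2.83 -3.093
vertex -0.713 -2.647 -2.907
vertex 0.128 -2.165 -2.761
endloop
endfacet
facet normal 0.937 -0.028 0.349
outer loop
vertex 0.232 -2.83 -3.093
vertex 0.128 -2.165 -2.761
vertex -0.527 -3.513 -1.113
endloop
endfacet

endsolid


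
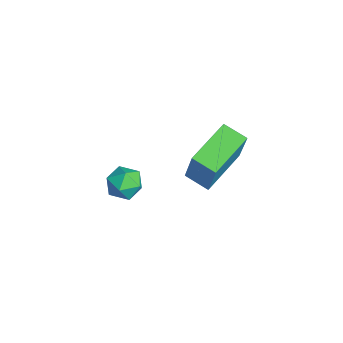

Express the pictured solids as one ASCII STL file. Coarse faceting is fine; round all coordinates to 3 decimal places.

solid 
facet normal -0.396 0.902 -0.173
outer loop
vertex 0.911 -2.953 3.427
vertex 0.219 -3.233 3.551
vertex 0.62 -2.947 4.126
endloop
endfacet
facet normal 0.261 0.960 0.100
outer loop
vertex 0.911 -2.953 3.427
vertex 0.62 -2.947 4.126
vertex 1.346 -3.133 4.019
endloop
endfacet
facet normal 0.711 0.619 -0.334
outer loop
vertex 0.911 -2.953 3.427
vertex 1.346 -3.133 4.019
vertex 1.394 -3.534 3.379
endloop
endfacet
facet normal 0.332 0.349 -0.876
outer loop
vertex 0.911 -2.953 3.427
vertex 1.394 -3.534 3.379
vertex 0.697 -3.596 3.09
endloop
endfacet
facet normal -0.351 0.524 -0.776
outer loop
vertex 0.911 -2.953 3.427
vertex 0.697 -3.596 3.09
vertex 0.219 -3.233 3.551
endloop
endfacet
facet normal 0.268 0.627 0.731
outer loop
vertex 1.346 -3.133 4.019
vertex 0.62 -2.947 4.126
vertex 0.923 -3.524 4.51
endloop
endfacet
facet normal -0.795 0.533 0.289
outer loop
vertex 0.62 -2.947 4.126
vertex 0.219 -3.233 3.551
vertex 0.226 -3.586 4.221
endloop
endfacet
facet normal -0.723 -0.080 -0.686
outer loop
vertex 0.219 -3.233 3.551
vertex 0.697 -3.596 3.09
vertex 0.274 -3.987 3.581
endloop
endfacet
facet normal 0.384 -0.363 -0.849
outer loop
vertex 0.697 -3.596 3.09
vertex 1.394 -3.534 3.379
vertex 1.0 -4.173 3.474
endloop
endfacet
facet normal 0.997 0.074 0.028
outer loop
vertex 1.394 -3.534 3.379
vertex 1.346 -3.133 4.019
vertex 1.401 -3.887 4.049
endloop
endfacet
facet normal -0.332 -0.349 0.876
outer loop
vertex 0.709 -4.167 4.173
vertex 0.923 -3.524 4.51
vertex 0.226 -3.586 4.221
endloop
endfacet
facet normal -0.711 -0.619 0.334
outer loop
vertex 0.709 -4.167 4.173
vertex 0.226 -3.586 4.221
vertex 0.274 -3.987 3.581
endloop
endfacet
facet normal -0.261 -0.960 -0.100
outer loop
vertex 0.709 -4.167 4.173
vertex 0.274 -3.987 3.581
vertex 1.0 -4.173 3.474
endloop
endfacet
facet normal 0.396 -0.902 0.173
outer loop
vertex 0.709 -4.167 4.173
vertex 1.0 -4.173 3.474
vertex 1.401 -3.887 4.049
endloop
endfacet
facet normal 0.351 -0.524 0.776
outer loop
vertex 0.709 -4.167 4.173
vertex 1.401 -3.887 4.049
vertex 0.923 -3.524 4.51
endloop
endfacet
facet normal -0.384 0.363 0.849
outer loop
vertex 0.226 -3.586 4.221
vertex 0.923 -3.524 4.51
vertex 0.62 -2.947 4.126
endloop
endfacet
facet normal -0.997 -0.074 -0.028
outer loop
vertex 0.274 -3.987 3.581
vertex 0.226 -3.586 4.221
vertex 0.219 -3.233 3.551
endloop
endfacet
facet normal -0.268 -0.627 -0.731
outer loop
vertex 1.0 -4.173 3.474
vertex 0.274 -3.987 3.581
vertex 0.697 -3.596 3.09
endloop
endfacet
facet normal 0.795 -0.533 -0.289
outer loop
vertex 1.401 -3.887 4.049
vertex 1.0 -4.173 3.474
vertex 1.394 -3.534 3.379
endloop
endfacet
facet normal 0.723 0.080 0.686
outer loop
vertex 0.923 -3.524 4.51
vertex 1.401 -3.887 4.049
vertex 1.346 -3.133 4.019
endloop
endfacet
facet normal -0.590 0.771 0.240
outer loop
vertex -3.04 1.324 2.259
vertex -2.263 2.024 1.918
vertex -3.855 1.296 0.345
endloop
endfacet
facet normal -0.706 -0.636 0.310
outer loop
vertex -2.617 -0.324 -0.158
vertex -3.04 1.324 2.259
vertex -3.855 1.296 0.345
endloop
endfacet
facet normal -0.590 0.771 0.240
outer loop
vertex -3.855 1.296 0.345
vertex -2.263 2.024 1.918
vertex -3.078 1.996 0.004
endloop
endfacet
facet normal -0.392 -0.014 -0.920
outer loop
vertex -3.078 1.996 0.004
vertex -2.617 -0.324 -0.158
vertex -3.855 1.296 0.345
endloop
endfacet
facet normal 0.392 0.014 0.920
outer loop
vertex -3.04 1.324 2.259
vertex -1.025 0.404 1.415
vertex -2.263 2.024 1.918
endloop
endfacet
facet normal -0.706 -0.636 0.310
outer loop
vertex -1.802 -0.296 1.756
vertex -3.04 1.324 2.259
vertex -2.617 -0.324 -0.158
endloop
endfacet
facet normal 0.392 0.014 0.920
outer loop
vertex -1.802 -0.296 1.756
vertex -1.025 0.404 1.415
vertex -3.04 1.324 2.259
endloop
endfacet
facet normal 0.706 0.636 -0.310
outer loop
vertex -2.263 2.024 1.918
vertex -1.025 0.404 1.415
vertex -3.078 1.996 0.004
endloop
endfacet
facet normal -0.392 -0.014 -0.920
outer loop
vertex -1.84 0.376 -0.499
vertex -2.617 -0.324 -0.158
vertex -3.078 1.996 0.004
endloop
endfacet
facet normal 0.706 0.636 -0.310
outer loop
vertex -3.078 1.996 0.004
vertex -1.025 0.404 1.415
vertex -1.84 0.376 -0.499
endloop
endfacet
facet normal 0.590 -0.771 -0.240
outer loop
vertex -1.84 0.376 -0.499
vertex -1.802 -0.296 1.756
vertex -2.617 -0.324 -0.158
endloop
endfacet
facet normal 0.590 -0.771 -0.240
outer loop
vertex -1.025 0.404 1.415
vertex -1.802 -0.296 1.756
vertex -1.84 0.376 -0.499
endloop
endfacet

endsolid


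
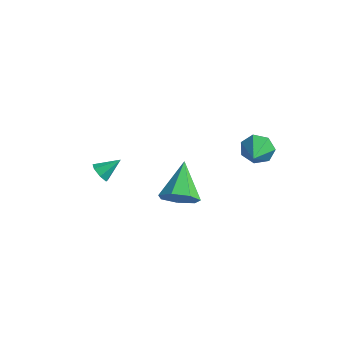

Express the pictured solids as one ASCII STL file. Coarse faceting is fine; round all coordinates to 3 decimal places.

solid 
facet normal -0.264 0.862 -0.433
outer loop
vertex 3.497 3.021 -0.147
vertex 3.17 2.606 -0.774
vertex 2.811 2.846 -0.077
endloop
endfacet
facet normal 0.107 -0.022 0.994
outer loop
vertex 3.497 3.021 -0.147
vertex 2.811 2.846 -0.077
vertex 3.53 1.434 -0.186
endloop
endfacet
facet normal -0.264 0.862 -0.433
outer loop
vertex 2.811 2.846 -0.077
vertex 3.17 2.606 -0.774
vertex 2.396 2.49 -0.533
endloop
endfacet
facet normal -0.549 -0.339 0.764
outer loop
vertex 2.811 2.846 -0.077
vertex 2.396 2.49 -0.533
vertex 3.53 1.434 -0.186
endloop
endfacet
facet normal -0.264 0.862 -0.432
outer loop
vertex 2.396 2.49 -0.533
vertex 3.17 2.606 -0.774
vertex 2.564 2.222 -1.17
endloop
endfacet
facet normal -0.696 -0.709 0.115
outer loop
vertex 2.396 2.49 -0.533
vertex 2.564 2.222 -1.17
vertex 3.53 1.434 -0.186
endloop
endfacet
facet normal -0.264 0.862 -0.433
outer loop
vertex 2.564 2.222 -1.17
vertex 3.17 2.606 -0.774
vertex 3.189 2.243 -1.509
endloop
endfacet
facet normal -0.224 -0.856 -0.466
outer loop
vertex 2.564 2.222 -1.17
vertex 3.189 2.243 -1.509
vertex 3.53 1.434 -0.186
endloop
endfacet
facet normal -0.263 0.862 -0.433
outer loop
vertex 3.189 2.243 -1.509
vertex 3.17 2.606 -0.774
vertex 3.8 2.537 -1.295
endloop
endfacet
facet normal 0.511 -0.668 -0.540
outer loop
vertex 3.189 2.243 -1.509
vertex 3.8 2.537 -1.295
vertex 3.53 1.434 -0.186
endloop
endfacet
facet normal -0.264 0.862 -0.434
outer loop
vertex 3.8 2.537 -1.295
vertex 3.17 2.606 -0.774
vertex 3.937 2.884 -0.689
endloop
endfacet
facet normal 0.957 -0.287 -0.052
outer loop
vertex 3.8 2.537 -1.295
vertex 3.937 2.884 -0.689
vertex 3.53 1.434 -0.186
endloop
endfacet
facet normal -0.264 0.862 -0.433
outer loop
vertex 3.937 2.884 -0.689
vertex 3.17 2.606 -0.774
vertex 3.497 3.021 -0.147
endloop
endfacet
facet normal 0.776 0.001 0.630
outer loop
vertex 3.937 2.884 -0.689
vertex 3.497 3.021 -0.147
vertex 3.53 1.434 -0.186
endloop
endfacet
facet normal 0.306 -0.830 -0.465
outer loop
vertex 2.046 -1.738 -0.676
vertex 1.411 -1.578 -1.379
vertex 2.321 -1.279 -1.314
endloop
endfacet
facet normal 0.695 0.408 0.593
outer loop
vertex 2.046 -1.738 -0.676
vertex 2.321 -1.279 -1.314
vertex 0.809 0.058 -0.461
endloop
endfacet
facet normal 0.306 -0.830 -0.466
outer loop
vertex 2.321 -1.279 -1.314
vertex 1.411 -1.578 -1.379
vertex 1.912 -1.044 -2.001
endloop
endfacet
facet normal 0.624 0.774 -0.107
outer loop
vertex 2.321 -1.279 -1.314
vertex 1.912 -1.044 -2.001
vertex 0.809 0.058 -0.461
endloop
endfacet
facet normal 0.306 -0.830 -0.466
outer loop
vertex 1.912 -1.044 -2.001
vertex 1.411 -1.578 -1.379
vertex 1.125 -1.212 -2.219
endloop
endfacet
facet normal -0.010 0.810 -0.587
outer loop
vertex 1.912 -1.044 -2.001
vertex 1.125 -1.212 -2.219
vertex 0.809 0.058 -0.461
endloop
endfacet
facet normal 0.306 -0.830 -0.466
outer loop
vertex 1.125 -1.212 -2.219
vertex 1.411 -1.578 -1.379
vertex 0.554 -1.655 -1.805
endloop
endfacet
facet normal -0.728 0.487 -0.483
outer loop
vertex 1.125 -1.212 -2.219
vertex 0.554 -1.655 -1.805
vertex 0.809 0.058 -0.461
endloop
endfacet
facet normal 0.306 -0.830 -0.466
outer loop
vertex 0.554 -1.655 -1.805
vertex 1.411 -1.578 -1.379
vertex 0.629 -2.04 -1.07
endloop
endfacet
facet normal -0.991 0.048 0.126
outer loop
vertex 0.554 -1.655 -1.805
vertex 0.629 -2.04 -1.07
vertex 0.809 0.058 -0.461
endloop
endfacet
facet normal 0.306 -0.830 -0.466
outer loop
vertex 0.629 -2.04 -1.07
vertex 1.411 -1.578 -1.379
vertex 1.292 -2.077 -0.568
endloop
endfacet
facet normal -0.601 -0.175 0.780
outer loop
vertex 0.629 -2.04 -1.07
vertex 1.292 -2.077 -0.568
vertex 0.809 0.058 -0.461
endloop
endfacet
facet normal 0.307 -0.830 -0.466
outer loop
vertex 1.292 -2.077 -0.568
vertex 1.411 -1.578 -1.379
vertex 2.046 -1.738 -0.676
endloop
endfacet
facet normal 0.149 -0.016 0.989
outer loop
vertex 1.292 -2.077 -0.568
vertex 2.046 -1.738 -0.676
vertex 0.809 0.058 -0.461
endloop
endfacet
facet normal -0.542 -0.658 -0.523
outer loop
vertex -2.792 -0.58 -3.195
vertex -3.14 -0.649 -2.748
vertex -3.181 -0.275 -3.176
endloop
endfacet
facet normal 0.488 0.658 -0.573
outer loop
vertex -2.792 -0.58 -3.195
vertex -3.181 -0.275 -3.176
vertex -2.5 0.129 -2.132
endloop
endfacet
facet normal -0.542 -0.658 -0.523
outer loop
vertex -3.181 -0.275 -3.176
vertex -3.14 -0.649 -2.748
vertex -3.539 -0.251 -2.835
endloop
endfacet
facet normal -0.177 0.951 -0.253
outer loop
vertex -3.181 -0.275 -3.176
vertex -3.539 -0.251 -2.835
vertex -2.5 0.129 -2.132
endloop
endfacet
facet normal -0.543 -0.658 -0.522
outer loop
vertex -3.539 -0.251 -2.835
vertex -3.14 -0.649 -2.748
vertex -3.596 -0.527 -2.428
endloop
endfacet
facet normal -0.547 0.726 0.416
outer loop
vertex -3.539 -0.251 -2.835
vertex -3.596 -0.527 -2.428
vertex -2.5 0.129 -2.132
endloop
endfacet
facet normal -0.542 -0.659 -0.521
outer loop
vertex -3.596 -0.527 -2.428
vertex -3.14 -0.649 -2.748
vertex -3.309 -0.894 -2.262
endloop
endfacet
facet normal -0.342 0.152 0.927
outer loop
vertex -3.596 -0.527 -2.428
vertex -3.309 -0.894 -2.262
vertex -2.5 0.129 -2.132
endloop
endfacet
facet normal -0.543 -0.659 -0.521
outer loop
vertex -3.309 -0.894 -2.262
vertex -3.14 -0.649 -2.748
vertex -2.895 -1.077 -2.462
endloop
endfacet
facet normal 0.284 -0.338 0.897
outer loop
vertex -3.309 -0.894 -2.262
vertex -2.895 -1.077 -2.462
vertex -2.5 0.129 -2.132
endloop
endfacet
facet normal -0.541 -0.659 -0.522
outer loop
vertex -2.895 -1.077 -2.462
vertex -3.14 -0.649 -2.748
vertex -2.665 -0.937 -2.877
endloop
endfacet
facet normal 0.858 -0.377 0.349
outer loop
vertex -2.895 -1.077 -2.462
vertex -2.665 -0.937 -2.877
vertex -2.5 0.129 -2.132
endloop
endfacet
facet normal -0.541 -0.658 -0.523
outer loop
vertex -2.665 -0.937 -2.877
vertex -3.14 -0.649 -2.748
vertex -2.792 -0.58 -3.195
endloop
endfacet
facet normal 0.950 0.066 -0.305
outer loop
vertex -2.665 -0.937 -2.877
vertex -2.792 -0.58 -3.195
vertex -2.5 0.129 -2.132
endloop
endfacet

endsolid


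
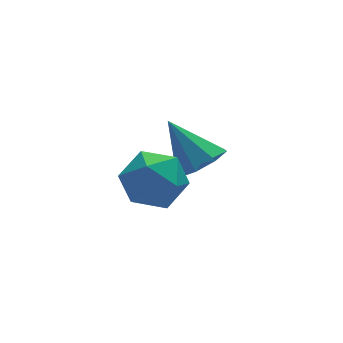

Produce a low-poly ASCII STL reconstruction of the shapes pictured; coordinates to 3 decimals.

solid 
facet normal -0.582 0.247 0.775
outer loop
vertex -4.385 -1.764 -1.982
vertex -3.65 -2.4 -1.227
vertex -3.429 -1.209 -1.44
endloop
endfacet
facet normal -0.595 0.755 0.275
outer loop
vertex -4.385 -1.764 -1.982
vertex -3.429 -1.209 -1.44
vertex -3.685 -0.98 -2.621
endloop
endfacet
facet normal -0.822 0.461 -0.335
outer loop
vertex -4.385 -1.764 -1.982
vertex -3.685 -0.98 -2.621
vertex -4.063 -2.03 -3.139
endloop
endfacet
facet normal -0.950 -0.230 -0.211
outer loop
vertex -4.385 -1.764 -1.982
vertex -4.063 -2.03 -3.139
vertex -4.042 -2.908 -2.277
endloop
endfacet
facet normal -0.802 -0.363 0.475
outer loop
vertex -4.385 -1.764 -1.982
vertex -4.042 -2.908 -2.277
vertex -3.65 -2.4 -1.227
endloop
endfacet
facet normal 0.074 0.982 0.174
outer loop
vertex -3.685 -0.98 -2.621
vertex -3.429 -1.209 -1.44
vertex -2.518 -1.132 -2.263
endloop
endfacet
facet normal 0.095 0.158 0.983
outer loop
vertex -3.429 -1.209 -1.44
vertex -3.65 -2.4 -1.227
vertex -2.497 -2.01 -1.401
endloop
endfacet
facet normal -0.260 -0.827 0.498
outer loop
vertex -3.65 -2.4 -1.227
vertex -4.042 -2.908 -2.277
vertex -2.875 -3.06 -1.919
endloop
endfacet
facet normal -0.501 -0.612 -0.612
outer loop
vertex -4.042 -2.908 -2.277
vertex -4.063 -2.03 -3.139
vertex -3.131 -2.831 -3.1
endloop
endfacet
facet normal -0.294 0.506 -0.811
outer loop
vertex -4.063 -2.03 -3.139
vertex -3.685 -0.98 -2.621
vertex -2.91 -1.64 -3.313
endloop
endfacet
facet normal 0.950 0.230 0.211
outer loop
vertex -2.175 -2.276 -2.558
vertex -2.518 -1.132 -2.263
vertex -2.497 -2.01 -1.401
endloop
endfacet
facet normal 0.822 -0.461 0.335
outer loop
vertex -2.175 -2.276 -2.558
vertex -2.497 -2.01 -1.401
vertex -2.875 -3.06 -1.919
endloop
endfacet
facet normal 0.595 -0.755 -0.275
outer loop
vertex -2.175 -2.276 -2.558
vertex -2.875 -3.06 -1.919
vertex -3.131 -2.831 -3.1
endloop
endfacet
facet normal 0.582 -0.247 -0.775
outer loop
vertex -2.175 -2.276 -2.558
vertex -3.131 -2.831 -3.1
vertex -2.91 -1.64 -3.313
endloop
endfacet
facet normal 0.802 0.363 -0.475
outer loop
vertex -2.175 -2.276 -2.558
vertex -2.91 -1.64 -3.313
vertex -2.518 -1.132 -2.263
endloop
endfacet
facet normal 0.501 0.612 0.612
outer loop
vertex -2.497 -2.01 -1.401
vertex -2.518 -1.132 -2.263
vertex -3.429 -1.209 -1.44
endloop
endfacet
facet normal 0.294 -0.506 0.811
outer loop
vertex -2.875 -3.06 -1.919
vertex -2.497 -2.01 -1.401
vertex -3.65 -2.4 -1.227
endloop
endfacet
facet normal -0.074 -0.982 -0.174
outer loop
vertex -3.131 -2.831 -3.1
vertex -2.875 -3.06 -1.919
vertex -4.042 -2.908 -2.277
endloop
endfacet
facet normal -0.095 -0.158 -0.983
outer loop
vertex -2.91 -1.64 -3.313
vertex -3.131 -2.831 -3.1
vertex -4.063 -2.03 -3.139
endloop
endfacet
facet normal 0.260 0.827 -0.498
outer loop
vertex -2.518 -1.132 -2.263
vertex -2.91 -1.64 -3.313
vertex -3.685 -0.98 -2.621
endloop
endfacet
facet normal 0.386 -0.528 -0.757
outer loop
vertex 0.558 1.736 -4.547
vertex -0.389 1.329 -4.746
vertex 0.137 2.178 -5.07
endloop
endfacet
facet normal 0.531 0.808 0.256
outer loop
vertex 0.558 1.736 -4.547
vertex 0.137 2.178 -5.07
vertex -1.211 2.451 -3.134
endloop
endfacet
facet normal 0.386 -0.528 -0.757
outer loop
vertex 0.137 2.178 -5.07
vertex -0.389 1.329 -4.746
vertex -0.592 2.123 -5.403
endloop
endfacet
facet normal -0.008 0.989 -0.145
outer loop
vertex 0.137 2.178 -5.07
vertex -0.592 2.123 -5.403
vertex -1.211 2.451 -3.134
endloop
endfacet
facet normal 0.386 -0.528 -0.757
outer loop
vertex -0.592 2.123 -5.403
vertex -0.389 1.329 -4.746
vertex -1.202 1.602 -5.351
endloop
endfacet
facet normal -0.637 0.719 -0.278
outer loop
vertex -0.592 2.123 -5.403
vertex -1.202 1.602 -5.351
vertex -1.211 2.451 -3.134
endloop
endfacet
facet normal 0.386 -0.527 -0.757
outer loop
vertex -1.202 1.602 -5.351
vertex -0.389 1.329 -4.746
vertex -1.336 0.922 -4.946
endloop
endfacet
facet normal -0.986 0.156 -0.064
outer loop
vertex -1.202 1.602 -5.351
vertex -1.336 0.922 -4.946
vertex -1.211 2.451 -3.134
endloop
endfacet
facet normal 0.386 -0.527 -0.757
outer loop
vertex -1.336 0.922 -4.946
vertex -0.389 1.329 -4.746
vertex -0.915 0.479 -4.423
endloop
endfacet
facet normal -0.851 -0.371 0.371
outer loop
vertex -1.336 0.922 -4.946
vertex -0.915 0.479 -4.423
vertex -1.211 2.451 -3.134
endloop
endfacet
facet normal 0.386 -0.527 -0.757
outer loop
vertex -0.915 0.479 -4.423
vertex -0.389 1.329 -4.746
vertex -0.186 0.535 -4.09
endloop
endfacet
facet normal -0.311 -0.552 0.774
outer loop
vertex -0.915 0.479 -4.423
vertex -0.186 0.535 -4.09
vertex -1.211 2.451 -3.134
endloop
endfacet
facet normal 0.386 -0.527 -0.757
outer loop
vertex -0.186 0.535 -4.09
vertex -0.389 1.329 -4.746
vertex 0.424 1.055 -4.141
endloop
endfacet
facet normal 0.317 -0.282 0.906
outer loop
vertex -0.186 0.535 -4.09
vertex 0.424 1.055 -4.141
vertex -1.211 2.451 -3.134
endloop
endfacet
facet normal 0.386 -0.527 -0.757
outer loop
vertex 0.424 1.055 -4.141
vertex -0.389 1.329 -4.746
vertex 0.558 1.736 -4.547
endloop
endfacet
facet normal 0.666 0.281 0.691
outer loop
vertex 0.424 1.055 -4.141
vertex 0.558 1.736 -4.547
vertex -1.211 2.451 -3.134
endloop
endfacet

endsolid


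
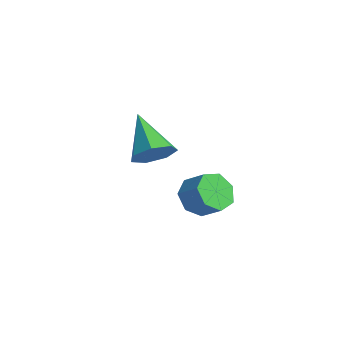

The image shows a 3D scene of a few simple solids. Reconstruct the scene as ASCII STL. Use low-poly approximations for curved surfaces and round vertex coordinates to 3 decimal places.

solid 
facet normal 0.755 -0.099 -0.649
outer loop
vertex -2.405 -2.445 -1.602
vertex -2.956 -2.831 -2.184
vertex -2.763 -1.968 -2.091
endloop
endfacet
facet normal 0.157 0.762 0.629
outer loop
vertex -2.405 -2.445 -1.602
vertex -2.763 -1.968 -2.091
vertex -4.504 -2.629 -0.856
endloop
endfacet
facet normal 0.755 -0.099 -0.648
outer loop
vertex -2.763 -1.968 -2.091
vertex -2.956 -2.831 -2.184
vertex -3.266 -2.14 -2.651
endloop
endfacet
facet normal -0.343 0.939 0.019
outer loop
vertex -2.763 -1.968 -2.091
vertex -3.266 -2.14 -2.651
vertex -4.504 -2.629 -0.856
endloop
endfacet
facet normal 0.755 -0.099 -0.648
outer loop
vertex -3.266 -2.14 -2.651
vertex -2.956 -2.831 -2.184
vertex -3.536 -2.833 -2.86
endloop
endfacet
facet normal -0.792 0.437 -0.427
outer loop
vertex -3.266 -2.14 -2.651
vertex -3.536 -2.833 -2.86
vertex -4.504 -2.629 -0.856
endloop
endfacet
facet normal 0.755 -0.099 -0.648
outer loop
vertex -3.536 -2.833 -2.86
vertex -2.956 -2.831 -2.184
vertex -3.369 -3.525 -2.559
endloop
endfacet
facet normal -0.851 -0.368 -0.374
outer loop
vertex -3.536 -2.833 -2.86
vertex -3.369 -3.525 -2.559
vertex -4.504 -2.629 -0.856
endloop
endfacet
facet normal 0.755 -0.099 -0.649
outer loop
vertex -3.369 -3.525 -2.559
vertex -2.956 -2.831 -2.184
vertex -2.891 -3.694 -1.977
endloop
endfacet
facet normal -0.476 -0.868 0.139
outer loop
vertex -3.369 -3.525 -2.559
vertex -2.891 -3.694 -1.977
vertex -4.504 -2.629 -0.856
endloop
endfacet
facet normal 0.755 -0.099 -0.649
outer loop
vertex -2.891 -3.694 -1.977
vertex -2.956 -2.831 -2.184
vertex -2.462 -3.214 -1.551
endloop
endfacet
facet normal 0.050 -0.687 0.725
outer loop
vertex -2.891 -3.694 -1.977
vertex -2.462 -3.214 -1.551
vertex -4.504 -2.629 -0.856
endloop
endfacet
facet normal 0.755 -0.099 -0.649
outer loop
vertex -2.462 -3.214 -1.551
vertex -2.956 -2.831 -2.184
vertex -2.405 -2.445 -1.602
endloop
endfacet
facet normal 0.332 0.038 0.943
outer loop
vertex -2.462 -3.214 -1.551
vertex -2.405 -2.445 -1.602
vertex -4.504 -2.629 -0.856
endloop
endfacet
facet normal -0.772 -0.290 -0.565
outer loop
vertex 0.429 -3.529 -3.112
vertex 0.006 -2.838 -2.888
vertex 0.524 -2.947 -3.54
endloop
endfacet
facet normal 0.622 -0.527 -0.579
outer loop
vertex 0.429 -3.529 -3.112
vertex 0.524 -2.947 -3.54
vertex 1.216 -3.233 -2.535
endloop
endfacet
facet normal 0.621 -0.529 -0.578
outer loop
vertex 1.216 -3.233 -2.535
vertex 0.524 -2.947 -3.54
vertex 1.312 -2.652 -2.964
endloop
endfacet
facet normal 0.773 0.290 0.565
outer loop
vertex 1.216 -3.233 -2.535
vertex 1.312 -2.652 -2.964
vertex 0.794 -2.542 -2.312
endloop
endfacet
facet normal -0.772 -0.289 -0.565
outer loop
vertex 0.524 -2.947 -3.54
vertex 0.006 -2.838 -2.888
vertex 0.23 -2.283 -3.478
endloop
endfacet
facet normal 0.490 0.294 -0.821
outer loop
vertex 0.524 -2.947 -3.54
vertex 0.23 -2.283 -3.478
vertex 1.312 -2.652 -2.964
endloop
endfacet
facet normal 0.490 0.295 -0.820
outer loop
vertex 1.312 -2.652 -2.964
vertex 0.23 -2.283 -3.478
vertex 1.018 -1.988 -2.901
endloop
endfacet
facet normal 0.773 0.289 0.565
outer loop
vertex 1.312 -2.652 -2.964
vertex 1.018 -1.988 -2.901
vertex 0.794 -2.542 -2.312
endloop
endfacet
facet normal -0.772 -0.290 -0.566
outer loop
vertex 0.23 -2.283 -3.478
vertex 0.006 -2.838 -2.888
vertex -0.233 -2.037 -2.972
endloop
endfacet
facet normal -0.010 0.896 -0.444
outer loop
vertex 0.23 -2.283 -3.478
vertex -0.233 -2.037 -2.972
vertex 1.018 -1.988 -2.901
endloop
endfacet
facet normal -0.010 0.895 -0.446
outer loop
vertex 1.018 -1.988 -2.901
vertex -0.233 -2.037 -2.972
vertex 0.555 -1.741 -2.395
endloop
endfacet
facet normal 0.772 0.289 0.566
outer loop
vertex 1.018 -1.988 -2.901
vertex 0.555 -1.741 -2.395
vertex 0.794 -2.542 -2.312
endloop
endfacet
facet normal -0.772 -0.290 -0.566
outer loop
vertex -0.233 -2.037 -2.972
vertex 0.006 -2.838 -2.888
vertex -0.516 -2.394 -2.403
endloop
endfacet
facet normal -0.503 0.822 0.266
outer loop
vertex -0.233 -2.037 -2.972
vertex -0.516 -2.394 -2.403
vertex 0.555 -1.741 -2.395
endloop
endfacet
facet normal -0.503 0.822 0.266
outer loop
vertex 0.555 -1.741 -2.395
vertex -0.516 -2.394 -2.403
vertex 0.272 -2.098 -1.826
endloop
endfacet
facet normal 0.772 0.289 0.566
outer loop
vertex 0.555 -1.741 -2.395
vertex 0.272 -2.098 -1.826
vertex 0.794 -2.542 -2.312
endloop
endfacet
facet normal -0.772 -0.290 -0.566
outer loop
vertex -0.516 -2.394 -2.403
vertex 0.006 -2.838 -2.888
vertex -0.406 -3.085 -2.199
endloop
endfacet
facet normal -0.617 0.131 0.776
outer loop
vertex -0.516 -2.394 -2.403
vertex -0.406 -3.085 -2.199
vertex 0.272 -2.098 -1.826
endloop
endfacet
facet normal -0.616 0.130 0.777
outer loop
vertex 0.272 -2.098 -1.826
vertex -0.406 -3.085 -2.199
vertex 0.382 -2.79 -1.623
endloop
endfacet
facet normal 0.772 0.289 0.566
outer loop
vertex 0.272 -2.098 -1.826
vertex 0.382 -2.79 -1.623
vertex 0.794 -2.542 -2.312
endloop
endfacet
facet normal -0.772 -0.290 -0.566
outer loop
vertex -0.406 -3.085 -2.199
vertex 0.006 -2.838 -2.888
vertex 0.015 -3.59 -2.515
endloop
endfacet
facet normal -0.266 -0.661 0.702
outer loop
vertex -0.406 -3.085 -2.199
vertex 0.015 -3.59 -2.515
vertex 0.382 -2.79 -1.623
endloop
endfacet
facet normal -0.267 -0.660 0.702
outer loop
vertex 0.382 -2.79 -1.623
vertex 0.015 -3.59 -2.515
vertex 0.802 -3.295 -1.938
endloop
endfacet
facet normal 0.772 0.289 0.566
outer loop
vertex 0.382 -2.79 -1.623
vertex 0.802 -3.295 -1.938
vertex 0.794 -2.542 -2.312
endloop
endfacet
facet normal -0.772 -0.290 -0.565
outer loop
vertex 0.015 -3.59 -2.515
vertex 0.006 -2.838 -2.888
vertex 0.429 -3.529 -3.112
endloop
endfacet
facet normal 0.284 -0.954 0.100
outer loop
vertex 0.015 -3.59 -2.515
vertex 0.429 -3.529 -3.112
vertex 0.802 -3.295 -1.938
endloop
endfacet
facet normal 0.286 -0.953 0.099
outer loop
vertex 0.802 -3.295 -1.938
vertex 0.429 -3.529 -3.112
vertex 1.216 -3.233 -2.535
endloop
endfacet
facet normal 0.772 0.289 0.566
outer loop
vertex 0.802 -3.295 -1.938
vertex 1.216 -3.233 -2.535
vertex 0.794 -2.542 -2.312
endloop
endfacet

endsolid
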